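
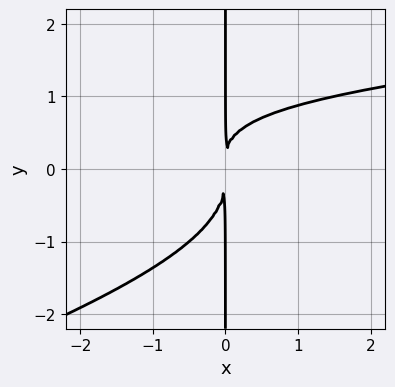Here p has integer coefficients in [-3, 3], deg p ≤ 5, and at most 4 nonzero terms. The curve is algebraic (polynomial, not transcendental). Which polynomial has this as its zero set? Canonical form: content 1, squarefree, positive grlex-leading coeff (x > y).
(a) The degree is 4 — no degree-3 curve has this shape.
(b) Reading off the gridlines: every point of the y-axis in the box is on the curve.
(c) Together with the visible shape, these determine p as stated.

x^2*y^2 - 3*x*y^3 - 2*x^2*y + 3*x^2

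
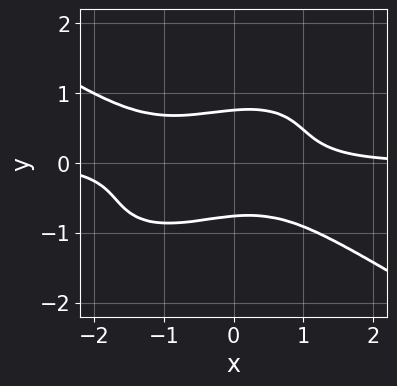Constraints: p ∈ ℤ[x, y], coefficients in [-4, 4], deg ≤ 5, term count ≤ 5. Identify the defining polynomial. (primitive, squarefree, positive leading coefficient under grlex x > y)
x^3*y - x*y^3 + 3*y^4 + x^2*y - 1

deg p = 4. The shape is more complex than any degree-3 curve.
From the axis intercepts and sections: the curve avoids every integer x-axis point in the box.
Solving for integer coefficients yields p as stated.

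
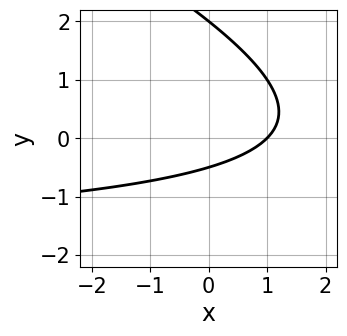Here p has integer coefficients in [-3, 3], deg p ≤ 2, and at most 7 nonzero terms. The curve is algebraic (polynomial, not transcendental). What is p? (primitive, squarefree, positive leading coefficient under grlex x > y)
1. The degree is 2 — the shape is more complex than any degree-1 curve.
2. Observable constraints: it meets the x-axis at x = 1 (among the integer gridlines); it meets the y-axis at y = 2 (among the integer gridlines).
3. Putting this together gives p.

x*y + 2*y^2 + 2*x - 3*y - 2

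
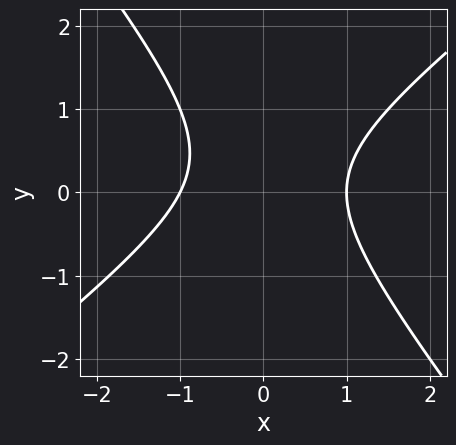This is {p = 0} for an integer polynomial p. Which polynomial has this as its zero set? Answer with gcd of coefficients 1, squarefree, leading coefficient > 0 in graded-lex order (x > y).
2*x^2 - x*y - 2*y^2 + y - 2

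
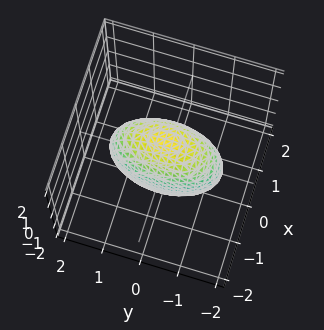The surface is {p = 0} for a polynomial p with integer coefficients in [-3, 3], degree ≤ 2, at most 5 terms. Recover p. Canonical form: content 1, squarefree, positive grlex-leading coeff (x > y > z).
3*x^2 + y^2 + z^2 - 2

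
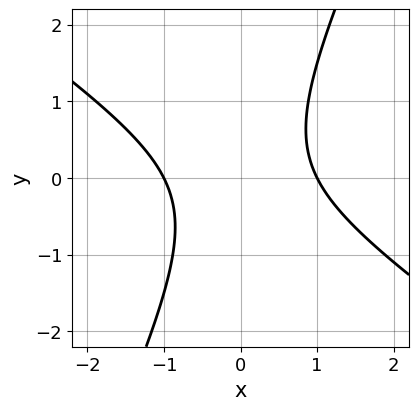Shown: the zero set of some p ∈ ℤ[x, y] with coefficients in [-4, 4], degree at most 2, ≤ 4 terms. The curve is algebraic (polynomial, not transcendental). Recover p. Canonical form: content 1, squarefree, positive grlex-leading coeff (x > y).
3*x^2 + 3*x*y - 2*y^2 - 3

The degree is 2 — a generic line meets the curve in up to 2 points.
Observable constraints: among the integer gridlines, it crosses the x-axis at x ∈ {-1, 1}; it misses every integer gridline on the y-axis.
Solving for integer coefficients yields p as stated.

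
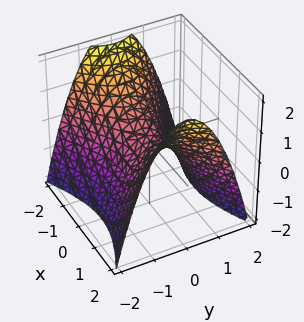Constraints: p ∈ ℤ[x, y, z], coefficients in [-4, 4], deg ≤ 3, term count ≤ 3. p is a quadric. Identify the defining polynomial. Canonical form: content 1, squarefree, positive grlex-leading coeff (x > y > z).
x^2 - 2*y^2 - 2*z

deg p = 2. A saddle surface; a quadric.
Symmetries: mirror symmetry y ↦ −y ⇒ only even powers of y; it's symmetric under x → −x, forcing even powers of x.
From the visible intercepts: it meets the x-axis at x = 0 (among the integer gridlines); it crosses the z-axis at the gridline z = 0; it meets the y-axis at y = 0 (among the integer gridlines).
Fitting integer coefficients to these (and the overall shape) gives p.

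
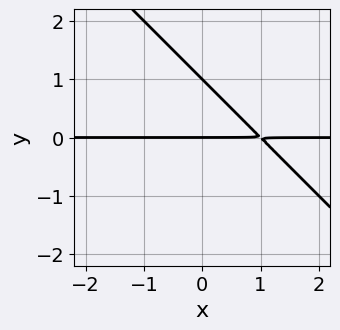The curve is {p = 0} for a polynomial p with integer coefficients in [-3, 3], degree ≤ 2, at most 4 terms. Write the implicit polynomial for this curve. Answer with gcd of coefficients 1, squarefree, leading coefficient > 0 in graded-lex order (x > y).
1. The degree is 2 — no degree-1 curve has this shape.
2. Observable constraints: among the integer gridlines, it crosses the y-axis at y ∈ {0, 1}; every point of the x-axis in the box is on the curve.
3. These observations pin down the coefficients.

x*y + y^2 - y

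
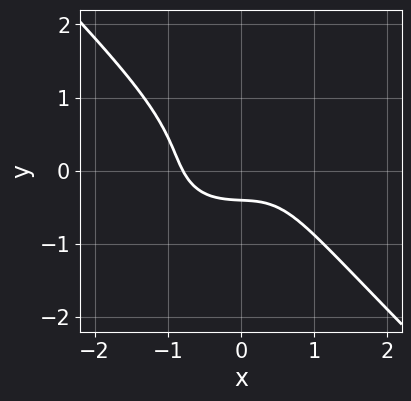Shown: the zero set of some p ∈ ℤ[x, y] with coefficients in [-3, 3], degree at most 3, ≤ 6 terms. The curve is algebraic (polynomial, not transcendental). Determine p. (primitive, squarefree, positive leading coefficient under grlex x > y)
2*x^3 + x*y^2 + 3*y^3 + 2*y + 1

1. The degree is 3 — a generic line meets the curve in up to 3 points.
2. Solving for integer coefficients yields p as stated.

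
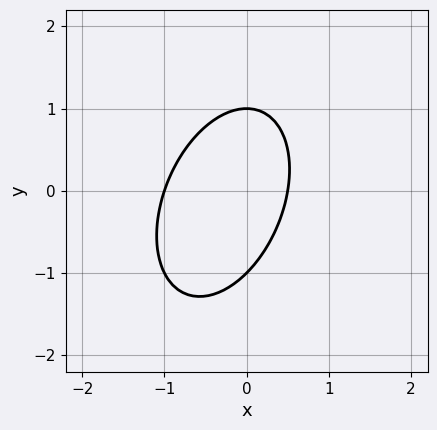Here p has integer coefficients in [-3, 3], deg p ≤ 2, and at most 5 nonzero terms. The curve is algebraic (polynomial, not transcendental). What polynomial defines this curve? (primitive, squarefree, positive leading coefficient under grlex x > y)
2*x^2 - x*y + y^2 + x - 1

(a) deg p = 2. The shape is more complex than any degree-1 curve.
(b) From the axis intercepts and sections: the y-axis gridline crossings are at y ∈ {-1, 1}; it crosses the x-axis at the gridline x = -1.
(c) Fitting integer coefficients to these (and the overall shape) gives p.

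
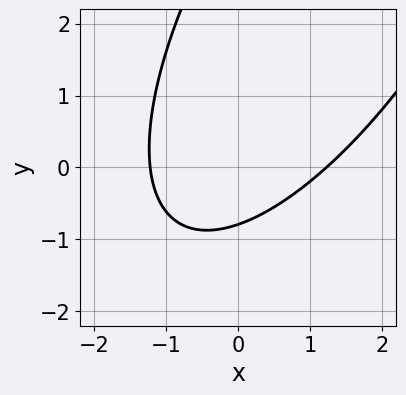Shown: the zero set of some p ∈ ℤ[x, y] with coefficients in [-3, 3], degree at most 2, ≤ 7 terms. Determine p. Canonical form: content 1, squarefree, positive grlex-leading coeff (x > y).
1. Degree: no degree-1 curve has this shape, so deg p = 2.
2. The integer polynomial consistent with all of this is the stated p.

2*x^2 - 2*x*y + y^2 - 3*y - 3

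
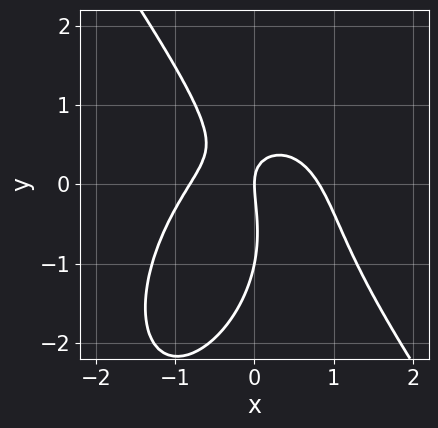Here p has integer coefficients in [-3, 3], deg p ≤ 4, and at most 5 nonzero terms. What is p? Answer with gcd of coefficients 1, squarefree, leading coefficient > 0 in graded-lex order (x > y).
3*x^3 + y^3 + 3*x*y + y^2 - 2*x

First, the degree is 3 — no degree-2 curve has this shape.
Then, from the visible intercepts: among the integer gridlines, it crosses the y-axis at y ∈ {-1, 0}; it meets the x-axis at x = 0 (among the integer gridlines).
Finally, the integer polynomial consistent with all of this is the stated p.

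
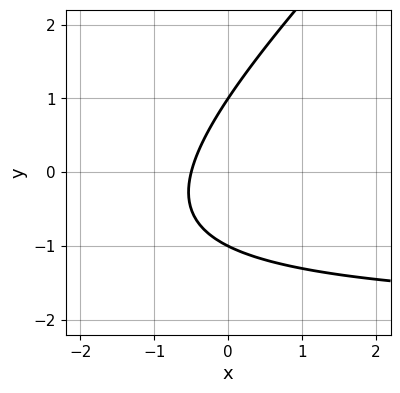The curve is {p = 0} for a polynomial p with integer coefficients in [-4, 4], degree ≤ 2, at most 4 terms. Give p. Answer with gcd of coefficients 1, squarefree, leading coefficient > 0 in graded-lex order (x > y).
x*y - y^2 + 2*x + 1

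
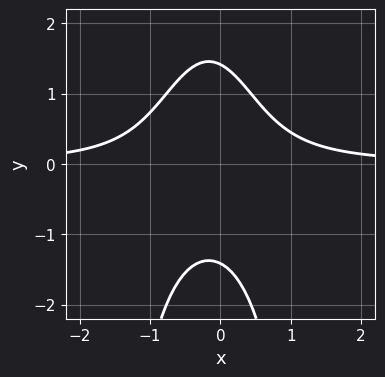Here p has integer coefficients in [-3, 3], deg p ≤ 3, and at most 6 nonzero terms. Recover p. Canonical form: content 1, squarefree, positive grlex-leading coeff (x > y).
First, degree: no degree-2 curve has this shape, so deg p = 3.
Then, against the integer gridlines: the curve avoids every integer x-axis point in the box.
Finally, the integer polynomial consistent with all of this is the stated p.

3*x^2*y + x*y + y^2 - 2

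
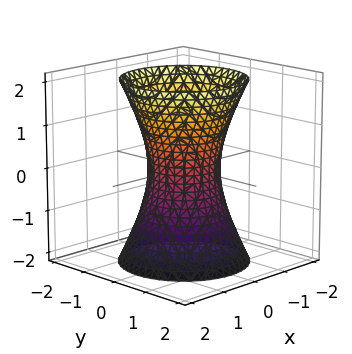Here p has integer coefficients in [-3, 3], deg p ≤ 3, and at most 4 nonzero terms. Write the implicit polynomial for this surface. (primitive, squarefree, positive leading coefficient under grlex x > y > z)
The degree is 2 — no degree-1 surface has this shape.
Symmetry: every cross-section ⟂ z is a circle, so x, y appear only via x² + y².
Reading off the gridlines: the surface avoids every integer z-axis point in the box; a circular section at z = 1 has radius exactly 1.
The integer polynomial consistent with all of this is the stated p.

3*x^2 + 3*y^2 - z^2 - 2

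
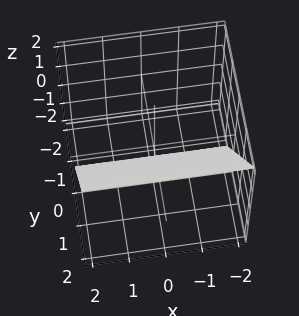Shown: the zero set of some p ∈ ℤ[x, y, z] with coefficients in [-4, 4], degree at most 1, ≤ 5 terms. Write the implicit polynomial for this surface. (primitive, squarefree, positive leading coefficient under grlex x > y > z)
3*y - 2*z - 2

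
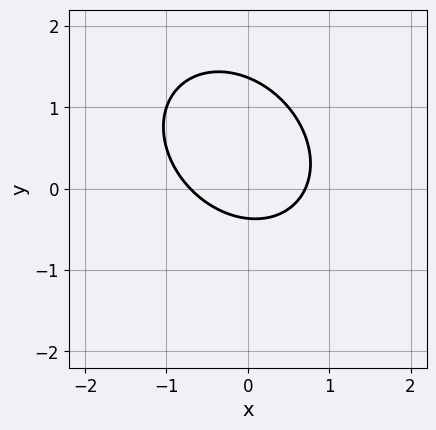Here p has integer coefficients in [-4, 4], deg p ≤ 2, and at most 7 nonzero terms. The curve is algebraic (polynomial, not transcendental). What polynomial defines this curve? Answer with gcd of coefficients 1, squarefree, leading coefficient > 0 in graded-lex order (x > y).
(a) Degree: a generic line meets the curve in up to 2 points, so deg p = 2.
(b) Matching integer coefficients to the picture gives p.

2*x^2 + x*y + 2*y^2 - 2*y - 1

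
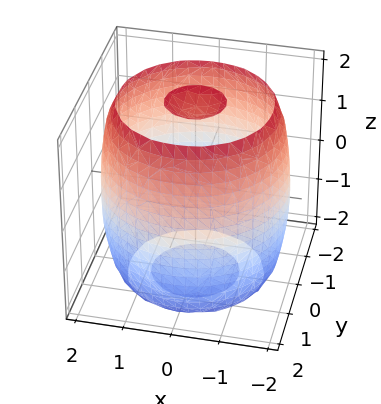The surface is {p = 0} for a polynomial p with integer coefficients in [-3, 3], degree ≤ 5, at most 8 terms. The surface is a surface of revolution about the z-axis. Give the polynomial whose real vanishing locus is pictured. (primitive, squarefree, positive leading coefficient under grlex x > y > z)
x^4 + 2*x^2*y^2 + y^4 - 3*x^2 - 3*y^2 + z^2 - 3

1. There are 3 components. They look like related sheets of one shape, so recover p as a whole.
2. deg p = 4. A generic line meets the surface in up to 4 points.
3. Symmetry: every cross-section ⟂ z is a circle, so x, y appear only via x² + y².
4. Observable constraints: a circular section at z = 2 has radius between 0 and 1.
5. Solving for integer coefficients yields p as stated.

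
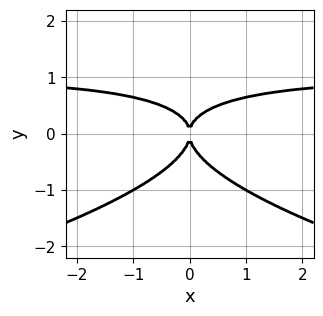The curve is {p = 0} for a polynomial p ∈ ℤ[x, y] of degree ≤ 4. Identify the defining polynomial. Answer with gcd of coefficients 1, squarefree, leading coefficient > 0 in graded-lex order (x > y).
2*y^4 + x^2*y - x^2

(a) The degree is 4 — no degree-3 curve has this shape.
(b) Symmetries: mirror symmetry x ↦ −x ⇒ only even powers of x.
(c) Reading off the gridlines: one y-axis crossing is at y = 0; one x-axis crossing is at x = 0.
(d) Together with the visible shape, these determine p as stated.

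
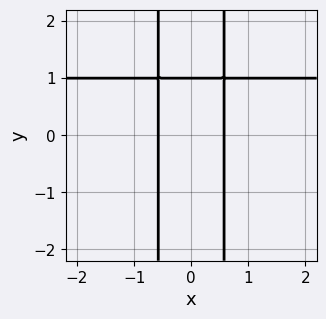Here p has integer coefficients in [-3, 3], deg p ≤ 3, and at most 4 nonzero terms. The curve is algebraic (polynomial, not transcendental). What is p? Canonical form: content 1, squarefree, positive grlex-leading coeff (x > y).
First, the degree is 3 — a generic line meets the curve in up to 3 points.
Next, symmetries: mirror symmetry x ↦ −x ⇒ only even powers of x.
Next, observable constraints: it meets the y-axis at y = 1 (among the integer gridlines).
Finally, together with the visible shape, these determine p as stated.

3*x^2*y - 3*x^2 - y + 1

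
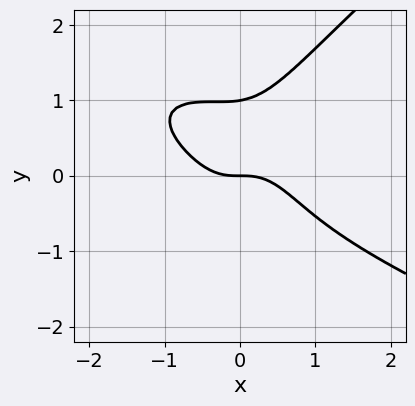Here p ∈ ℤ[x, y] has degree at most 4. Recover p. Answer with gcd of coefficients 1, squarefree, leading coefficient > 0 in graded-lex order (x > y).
deg p = 4.
Against the integer gridlines: one x-axis crossing is at x = 0; the y-axis gridline crossings are at y ∈ {0, 1}.
Solving for integer coefficients yields p as stated.

x*y^3 - 2*y^4 + 3*x^3 + 3*x^2*y + 2*y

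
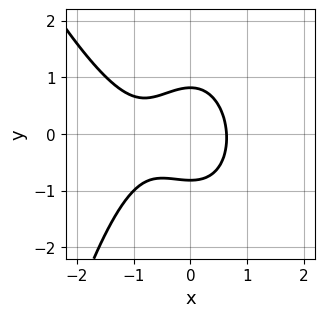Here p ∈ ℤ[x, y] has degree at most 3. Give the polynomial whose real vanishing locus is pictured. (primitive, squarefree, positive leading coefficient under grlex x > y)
(a) Degree: no degree-2 curve has this shape, so deg p = 3.
(b) Putting this together gives p.

3*x^3 + x^2*y + 3*x^2 + 3*y^2 - 2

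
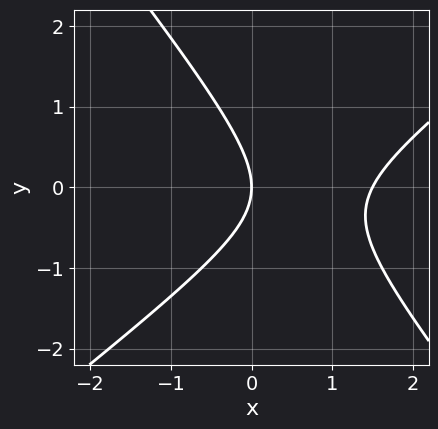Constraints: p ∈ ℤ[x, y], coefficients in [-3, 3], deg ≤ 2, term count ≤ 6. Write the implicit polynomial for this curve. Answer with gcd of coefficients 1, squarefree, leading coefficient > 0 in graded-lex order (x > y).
2*x^2 - x*y - 2*y^2 - 3*x

(a) deg p = 2. No degree-1 curve has this shape.
(b) Observable constraints: it meets the y-axis at y = 0 (among the integer gridlines); it meets the x-axis at x = 0 (among the integer gridlines).
(c) Putting this together gives p.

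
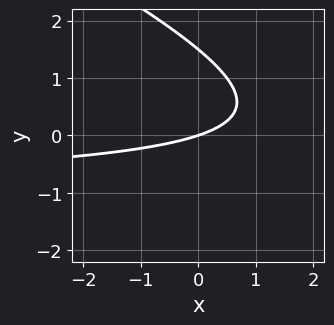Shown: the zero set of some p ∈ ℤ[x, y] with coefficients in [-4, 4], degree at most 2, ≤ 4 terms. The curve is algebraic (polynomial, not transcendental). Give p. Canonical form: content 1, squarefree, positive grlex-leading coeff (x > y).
x*y + 2*y^2 + x - 3*y

(a) Degree: no degree-1 curve has this shape, so deg p = 2.
(b) From the axis intercepts and sections: one y-axis crossing is at y = 0; it crosses the x-axis at the gridline x = 0.
(c) These observations pin down the coefficients.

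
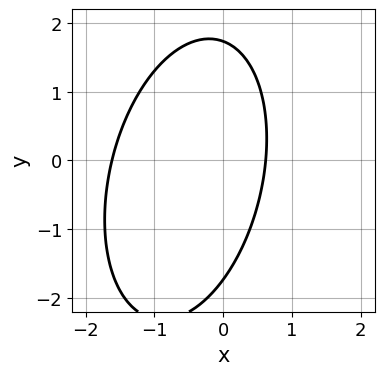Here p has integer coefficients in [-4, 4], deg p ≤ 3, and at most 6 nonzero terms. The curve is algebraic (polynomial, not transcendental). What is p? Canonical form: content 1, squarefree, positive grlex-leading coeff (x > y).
3*x^2 - x*y + y^2 + 3*x - 3

First, degree: the shape is more complex than any degree-1 curve, so deg p = 2.
Finally, solving for integer coefficients yields p as stated.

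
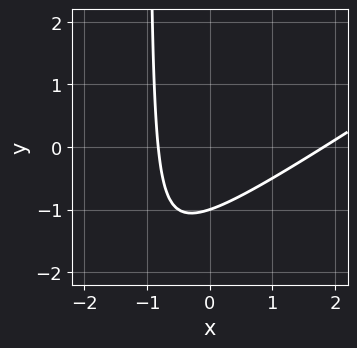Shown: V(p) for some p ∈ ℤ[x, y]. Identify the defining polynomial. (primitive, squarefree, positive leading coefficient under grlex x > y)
1. deg p = 2.
2. Reading off the gridlines: it meets the y-axis at y = -1 (among the integer gridlines).
3. Assembling these constraints gives the stated polynomial.

2*x^2 - 3*x*y - 2*x - 3*y - 3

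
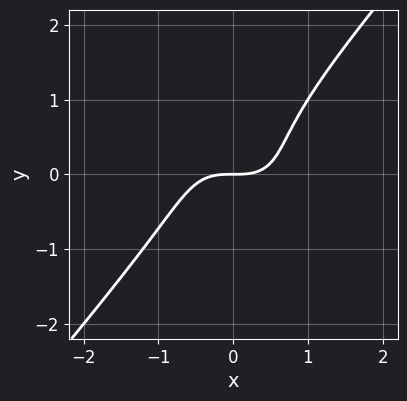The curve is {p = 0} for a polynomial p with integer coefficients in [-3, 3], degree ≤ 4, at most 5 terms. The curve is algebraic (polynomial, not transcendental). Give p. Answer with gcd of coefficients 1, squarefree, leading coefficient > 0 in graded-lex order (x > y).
The degree is 3 — no degree-2 curve has this shape.
Checking where it meets the axes: it meets the y-axis at y = 0 (among the integer gridlines); it meets the x-axis at x = 0 (among the integer gridlines).
These observations pin down the coefficients.

2*x^3 + x^2*y - 2*y^3 + y^2 - 2*y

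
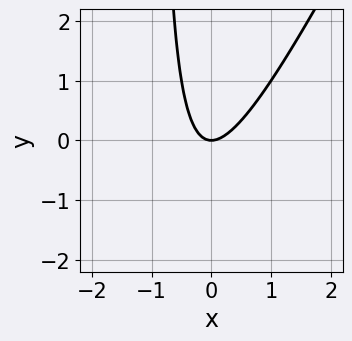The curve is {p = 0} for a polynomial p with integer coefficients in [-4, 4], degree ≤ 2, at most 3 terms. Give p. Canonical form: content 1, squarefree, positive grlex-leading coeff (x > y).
Degree: the shape is more complex than any degree-1 curve, so deg p = 2.
From the visible intercepts: it crosses the x-axis at the gridline x = 0; it crosses the y-axis at the gridline y = 0.
Putting this together gives p.

2*x^2 - x*y - y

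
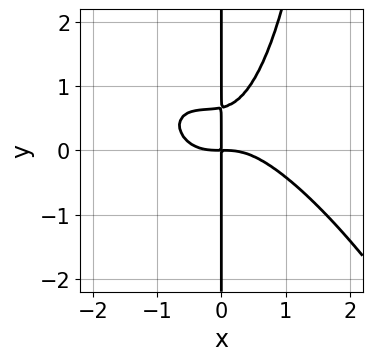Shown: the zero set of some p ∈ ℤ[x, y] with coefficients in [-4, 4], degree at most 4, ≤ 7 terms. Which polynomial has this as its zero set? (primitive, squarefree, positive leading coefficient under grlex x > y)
1. The degree is 4 — no degree-3 curve has this shape.
2. Reading off the gridlines: every point of the y-axis in the box is on the curve.
3. Solving for integer coefficients yields p as stated.

2*x^4 + 2*x^3*y + x^2*y^2 - 3*x*y^2 + 2*x*y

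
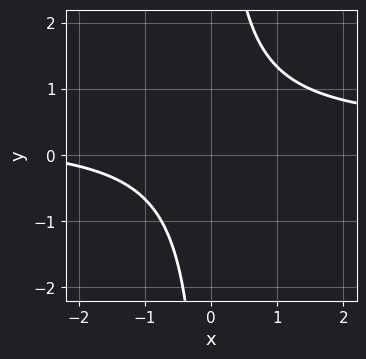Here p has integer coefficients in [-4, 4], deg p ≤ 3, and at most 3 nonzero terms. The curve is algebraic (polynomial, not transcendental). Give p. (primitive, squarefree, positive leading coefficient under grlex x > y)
3*x*y - x - 3

(a) The degree is 2 — the shape is more complex than any degree-1 curve.
(b) From the axis intercepts and sections: no y-intercept at any integer in the box; it misses every integer gridline on the x-axis.
(c) The integer polynomial consistent with all of this is the stated p.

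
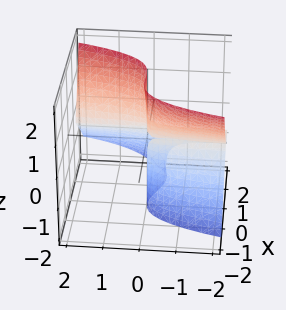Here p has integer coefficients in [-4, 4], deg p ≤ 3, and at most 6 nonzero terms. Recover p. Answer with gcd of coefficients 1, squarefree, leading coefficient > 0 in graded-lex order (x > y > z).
3*x^3 + 2*x^2*z - 2*y*z^2 - 2*x^2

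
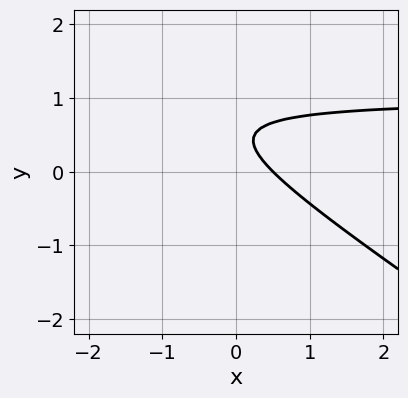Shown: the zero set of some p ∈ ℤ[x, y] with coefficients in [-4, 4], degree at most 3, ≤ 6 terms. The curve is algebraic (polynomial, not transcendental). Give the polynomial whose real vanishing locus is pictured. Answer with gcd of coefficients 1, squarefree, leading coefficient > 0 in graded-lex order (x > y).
2*x*y + 3*y^2 - 2*x - 3*y + 1

1. Degree: a generic line meets the curve in up to 2 points, so deg p = 2.
2. Against the integer gridlines: no y-intercept at any integer in the box.
3. Putting this together gives p.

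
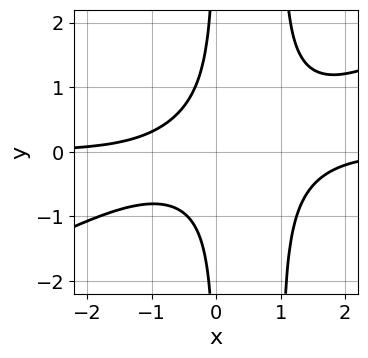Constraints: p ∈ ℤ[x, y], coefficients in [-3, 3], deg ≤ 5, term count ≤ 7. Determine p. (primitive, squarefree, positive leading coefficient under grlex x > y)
x^3*y - 2*x^2*y^2 - x^2*y + 2*x*y^2 + 1

(a) Degree: the shape is more complex than any degree-3 curve, so deg p = 4.
(b) Reading off the gridlines: no x-intercept at any integer in the box; it misses every integer gridline on the y-axis.
(c) Solving for integer coefficients yields p as stated.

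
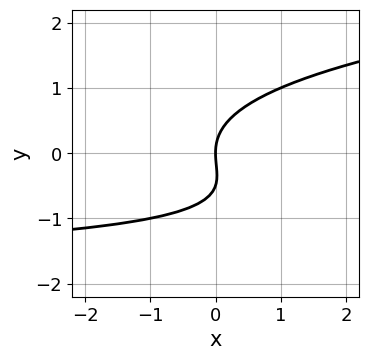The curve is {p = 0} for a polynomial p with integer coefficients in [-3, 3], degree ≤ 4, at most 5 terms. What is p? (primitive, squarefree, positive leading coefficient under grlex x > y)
(a) deg p = 3.
(b) From the axis intercepts and sections: it meets the x-axis at x = 0 (among the integer gridlines); it meets the y-axis at y = 0 (among the integer gridlines).
(c) Solving for integer coefficients yields p as stated.

2*y^3 - x*y + y^2 - 2*x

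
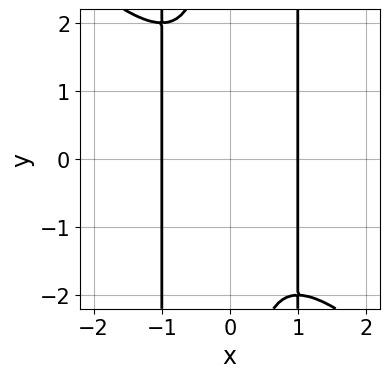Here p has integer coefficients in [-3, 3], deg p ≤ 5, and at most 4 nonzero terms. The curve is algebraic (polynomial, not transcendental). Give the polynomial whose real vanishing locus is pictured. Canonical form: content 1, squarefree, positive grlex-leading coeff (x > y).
x^4 + x^3*y - x*y - 1

1. The degree is 4 — the shape is more complex than any degree-3 curve.
2. From the axis intercepts and sections: among the integer gridlines, it crosses the x-axis at x ∈ {-1, 1}; the curve avoids every integer y-axis point in the box.
3. Fitting integer coefficients to these (and the overall shape) gives p.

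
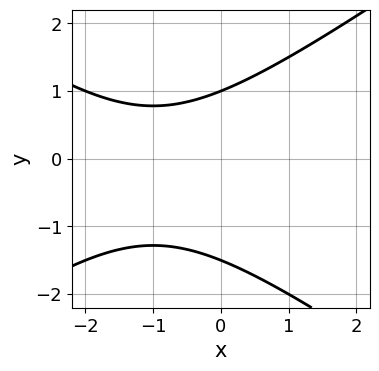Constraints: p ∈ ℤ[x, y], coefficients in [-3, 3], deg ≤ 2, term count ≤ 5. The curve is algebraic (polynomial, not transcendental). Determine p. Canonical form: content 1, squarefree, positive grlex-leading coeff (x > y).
x^2 - 2*y^2 + 2*x - y + 3

1. Degree: no degree-1 curve has this shape, so deg p = 2.
2. Reading off the gridlines: the curve avoids every integer x-axis point in the box; one y-axis crossing is at y = 1.
3. Matching integer coefficients to the picture gives p.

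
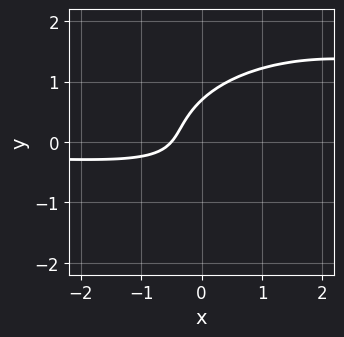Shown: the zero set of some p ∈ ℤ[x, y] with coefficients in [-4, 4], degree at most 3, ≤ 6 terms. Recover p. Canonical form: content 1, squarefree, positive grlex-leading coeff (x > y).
x^2*y + 3*y^3 - 3*x*y - 2*x - 1

The degree is 3 — a generic line meets the curve in up to 3 points.
Matching integer coefficients to the picture gives p.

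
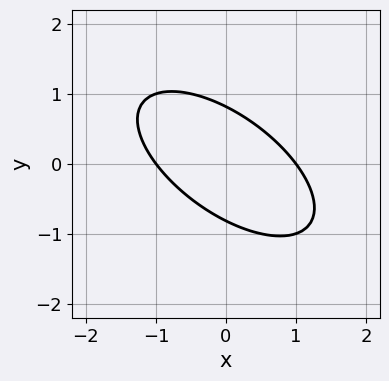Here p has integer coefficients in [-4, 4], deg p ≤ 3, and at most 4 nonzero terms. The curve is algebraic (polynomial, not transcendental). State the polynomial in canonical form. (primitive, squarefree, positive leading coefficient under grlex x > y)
First, degree: a generic line meets the curve in up to 2 points, so deg p = 2.
Then, from the axis intercepts and sections: among the integer gridlines, it crosses the x-axis at x ∈ {-1, 1}.
Finally, putting this together gives p.

2*x^2 + 3*x*y + 3*y^2 - 2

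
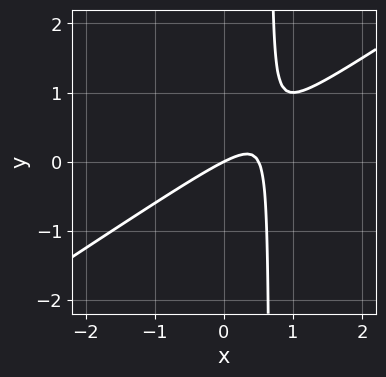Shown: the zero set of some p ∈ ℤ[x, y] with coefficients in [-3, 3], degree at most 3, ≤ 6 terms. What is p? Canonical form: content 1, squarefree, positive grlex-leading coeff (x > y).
1. deg p = 2.
2. Against the integer gridlines: it meets the y-axis at y = 0 (among the integer gridlines); one x-axis crossing is at x = 0.
3. Fitting integer coefficients to these (and the overall shape) gives p.

2*x^2 - 3*x*y - x + 2*y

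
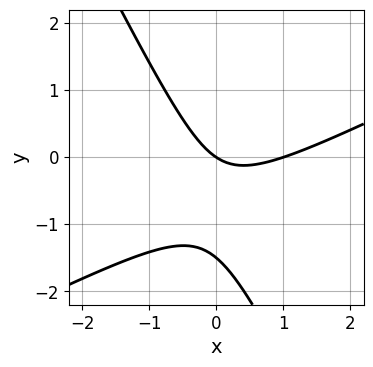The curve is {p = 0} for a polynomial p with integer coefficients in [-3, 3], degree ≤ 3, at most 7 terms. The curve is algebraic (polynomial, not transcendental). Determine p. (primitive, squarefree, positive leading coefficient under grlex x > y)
2*x^2 - 3*x*y - 2*y^2 - 2*x - 3*y

(a) Degree: no degree-1 curve has this shape, so deg p = 2.
(b) Against the integer gridlines: one y-axis crossing is at y = 0; among the integer gridlines, it crosses the x-axis at x ∈ {0, 1}.
(c) Putting this together gives p.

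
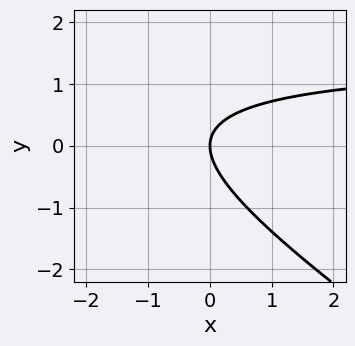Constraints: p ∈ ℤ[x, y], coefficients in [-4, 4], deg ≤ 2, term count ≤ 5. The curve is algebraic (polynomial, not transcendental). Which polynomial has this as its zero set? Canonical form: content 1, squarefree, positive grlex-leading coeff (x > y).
2*x*y + 3*y^2 - 3*x

1. deg p = 2.
2. From the visible intercepts: one x-axis crossing is at x = 0; it meets the y-axis at y = 0 (among the integer gridlines).
3. Assembling these constraints gives the stated polynomial.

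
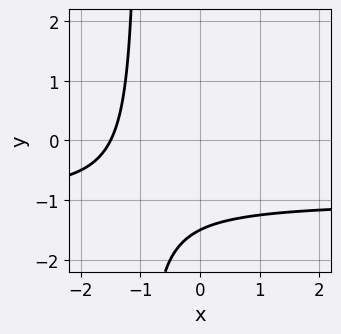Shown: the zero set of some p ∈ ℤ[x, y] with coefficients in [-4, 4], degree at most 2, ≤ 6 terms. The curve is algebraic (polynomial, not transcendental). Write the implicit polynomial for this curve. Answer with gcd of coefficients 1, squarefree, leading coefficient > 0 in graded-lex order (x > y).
First, the degree is 2 — the shape is more complex than any degree-1 curve.
Finally, the integer polynomial consistent with all of this is the stated p.

2*x*y + 2*x + 2*y + 3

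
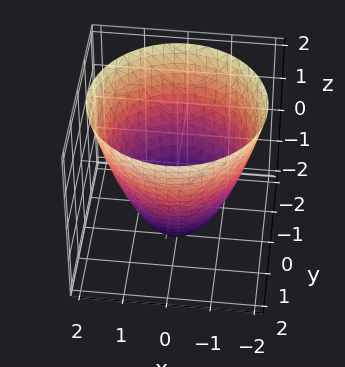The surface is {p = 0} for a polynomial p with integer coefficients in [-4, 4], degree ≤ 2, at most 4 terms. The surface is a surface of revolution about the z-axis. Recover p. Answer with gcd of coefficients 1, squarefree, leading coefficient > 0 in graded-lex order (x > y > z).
x^2 + y^2 - z - 2

1. Degree: a generic line meets the surface in up to 2 points, so deg p = 2.
2. Symmetries: the surface is invariant under rotation about z: p = q(x² + y², z).
3. From the visible intercepts: it meets the z-axis at z = -2 (among the integer gridlines); a circular section at z = 0 has radius between 1 and 2.
4. The integer polynomial consistent with all of this is the stated p.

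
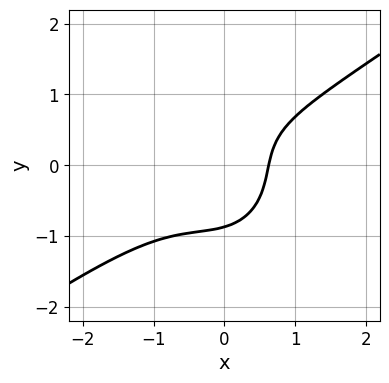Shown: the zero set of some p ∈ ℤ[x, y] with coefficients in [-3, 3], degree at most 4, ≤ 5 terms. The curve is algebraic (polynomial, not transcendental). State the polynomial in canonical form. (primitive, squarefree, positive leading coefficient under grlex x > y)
1. The degree is 3 — no degree-2 curve has this shape.
2. Putting this together gives p.

3*x^3 - 3*x^2*y - 3*y^3 + 2*x - 2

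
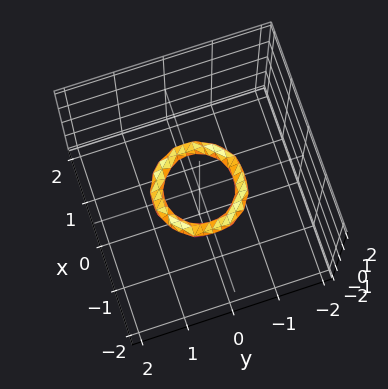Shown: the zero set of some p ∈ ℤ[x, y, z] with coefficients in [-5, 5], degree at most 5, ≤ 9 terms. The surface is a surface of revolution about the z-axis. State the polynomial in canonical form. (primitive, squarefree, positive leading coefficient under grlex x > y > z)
2*x^4 + 4*x^2*y^2 + 2*y^4 - 3*x^2 - 3*y^2 + 3*z^2 + 1

Degree: a generic line meets the surface in up to 4 points, so deg p = 4.
By symmetry, every cross-section ⟂ z is a circle, so x, y appear only via x² + y².
Observable constraints: the y-axis gridline crossings are at y ∈ {-1, 1}; a circular section at z = 0 has radius between 0 and 1; among the integer gridlines, it crosses the x-axis at x ∈ {-1, 1}; no z-intercept at any integer in the box.
These observations pin down the coefficients.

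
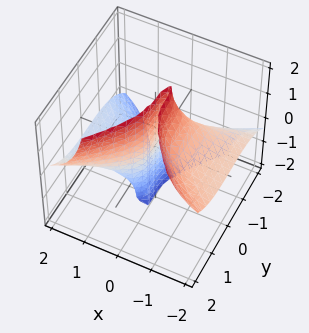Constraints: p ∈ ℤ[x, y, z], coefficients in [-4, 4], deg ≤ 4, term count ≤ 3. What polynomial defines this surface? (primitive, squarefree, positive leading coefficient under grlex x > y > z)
3*x^2*z - y^3 + 2*x

The degree is 3 — the shape is more complex than any degree-2 surface.
Reading off the gridlines: the visible z-axis segment lies entirely on the surface; it meets the x-axis at x = 0 (among the integer gridlines); it crosses the y-axis at the gridline y = 0.
Solving for integer coefficients yields p as stated.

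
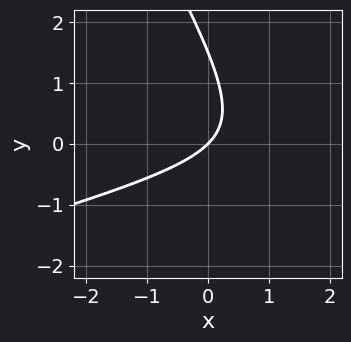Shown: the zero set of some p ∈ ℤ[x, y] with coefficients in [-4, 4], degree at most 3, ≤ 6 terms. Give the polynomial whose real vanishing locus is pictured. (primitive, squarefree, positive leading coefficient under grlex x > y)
deg p = 2. The shape is more complex than any degree-1 curve.
From the visible intercepts: one y-axis crossing is at y = 0; one x-axis crossing is at x = 0.
Matching integer coefficients to the picture gives p.

x^2 - 3*x*y - 2*y^2 - 3*x + 3*y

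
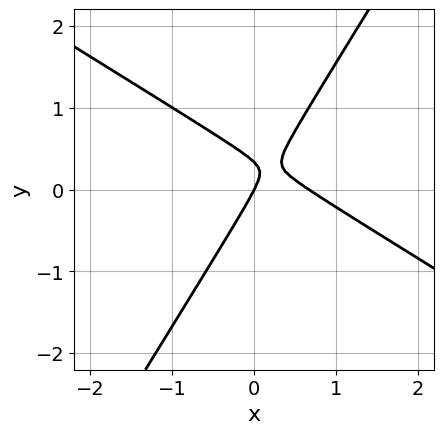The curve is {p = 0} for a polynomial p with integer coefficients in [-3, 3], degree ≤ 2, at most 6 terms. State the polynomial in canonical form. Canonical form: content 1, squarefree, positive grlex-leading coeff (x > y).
1. deg p = 2. No degree-1 curve has this shape.
2. From the visible intercepts: it meets the y-axis at y = 0 (among the integer gridlines); it meets the x-axis at x = 0 (among the integer gridlines).
3. Together with the visible shape, these determine p as stated.

3*x^2 + 3*x*y - 3*y^2 - 2*x + y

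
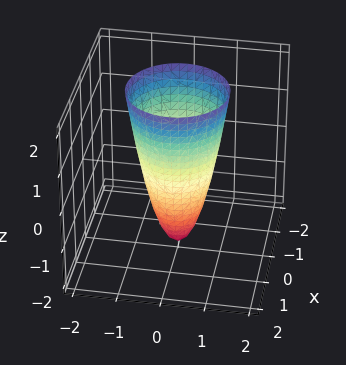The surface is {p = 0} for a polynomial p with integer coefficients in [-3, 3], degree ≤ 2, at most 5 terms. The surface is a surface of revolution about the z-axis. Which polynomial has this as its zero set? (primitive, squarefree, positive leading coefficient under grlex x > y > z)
3*x^2 + 3*y^2 - z - 2

First, degree: a generic line meets the surface in up to 2 points, so deg p = 2.
Next, symmetry: the z-axis is an axis of rotation, so x and y enter only as x² + y².
Then, observable constraints: one z-axis crossing is at z = -2; a circular section at z = 0 has radius between 0 and 1.
Finally, assembling these constraints gives the stated polynomial.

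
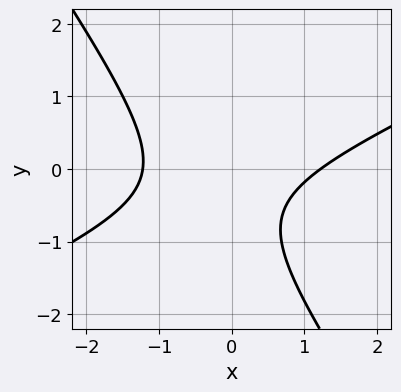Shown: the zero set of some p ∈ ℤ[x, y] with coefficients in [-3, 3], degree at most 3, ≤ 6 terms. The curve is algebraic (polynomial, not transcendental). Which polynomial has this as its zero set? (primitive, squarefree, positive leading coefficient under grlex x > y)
First, deg p = 2. The shape is more complex than any degree-1 curve.
Then, reading off the gridlines: it misses every integer gridline on the y-axis.
Finally, together with the visible shape, these determine p as stated.

2*x^2 - 3*x*y - 3*y^2 - 3*y - 3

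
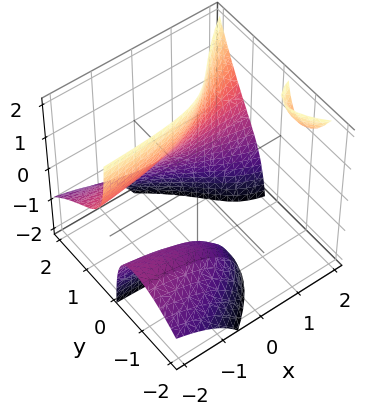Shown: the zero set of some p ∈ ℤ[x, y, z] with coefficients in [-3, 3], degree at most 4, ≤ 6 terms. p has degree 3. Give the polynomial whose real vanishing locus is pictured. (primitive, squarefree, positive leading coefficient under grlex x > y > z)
I count 3 distinct pieces.
The degree is 3 — a generic line meets the surface in up to 3 points.
Observable constraints: the surface avoids every integer x-axis point in the box; one y-axis crossing is at y = 1.
Putting this together gives p.

3*x*y*z - 2*y^3 - 3*y*z + 2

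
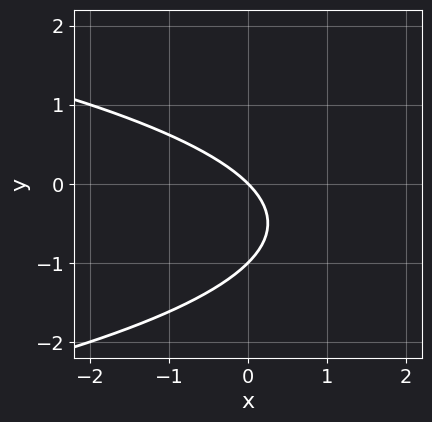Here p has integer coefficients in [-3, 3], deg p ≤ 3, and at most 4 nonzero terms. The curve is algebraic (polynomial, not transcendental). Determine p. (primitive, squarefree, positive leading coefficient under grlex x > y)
(a) Degree: a generic line meets the curve in up to 2 points, so deg p = 2.
(b) Checking where it meets the axes: among the integer gridlines, it crosses the y-axis at y ∈ {-1, 0}; it meets the x-axis at x = 0 (among the integer gridlines).
(c) These observations pin down the coefficients.

y^2 + x + y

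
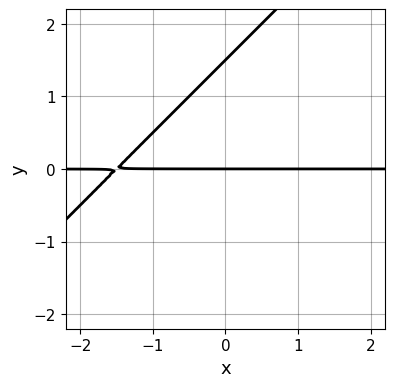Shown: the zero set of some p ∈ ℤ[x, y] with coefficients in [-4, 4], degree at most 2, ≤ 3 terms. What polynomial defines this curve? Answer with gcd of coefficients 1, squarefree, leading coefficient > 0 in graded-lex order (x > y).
(a) Degree: the shape is more complex than any degree-1 curve, so deg p = 2.
(b) From the visible intercepts: the visible x-axis segment lies entirely on the curve; one y-axis crossing is at y = 0.
(c) Solving for integer coefficients yields p as stated.

2*x*y - 2*y^2 + 3*y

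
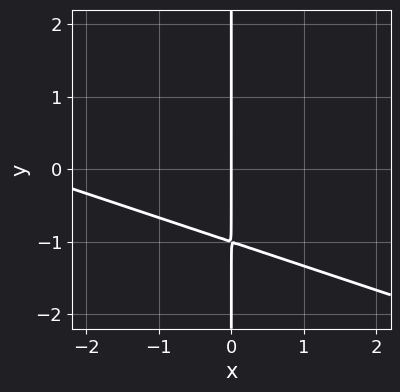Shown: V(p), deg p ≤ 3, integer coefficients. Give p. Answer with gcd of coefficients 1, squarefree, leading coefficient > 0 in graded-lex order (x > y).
x^2 + 3*x*y + 3*x

First, degree: no degree-1 curve has this shape, so deg p = 2.
Next, reading off the gridlines: it meets the x-axis at x = 0 (among the integer gridlines); every point of the y-axis in the box is on the curve.
Finally, solving for integer coefficients yields p as stated.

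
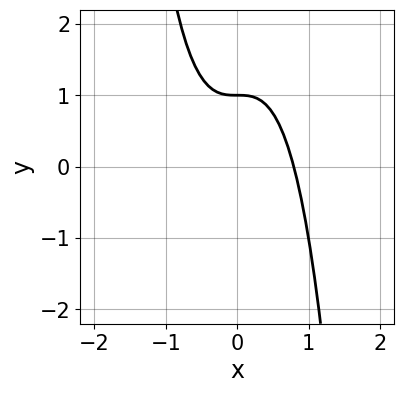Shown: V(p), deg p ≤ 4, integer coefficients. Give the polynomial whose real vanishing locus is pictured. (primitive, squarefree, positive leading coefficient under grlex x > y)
First, the degree is 3 — a generic line meets the curve in up to 3 points.
Next, from the axis intercepts and sections: one y-axis crossing is at y = 1.
Finally, matching integer coefficients to the picture gives p.

2*x^3 + y - 1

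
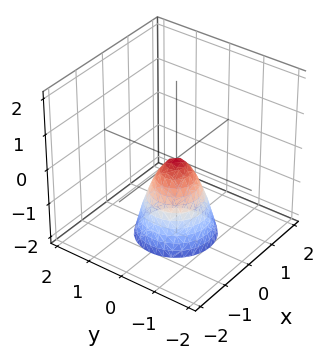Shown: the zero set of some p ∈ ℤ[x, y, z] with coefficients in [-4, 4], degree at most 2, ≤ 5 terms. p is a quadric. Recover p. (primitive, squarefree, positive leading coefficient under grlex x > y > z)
2*x^2 + 2*y^2 + z

First, deg p = 2. A paraboloid; a quadric.
Then, symmetries: rotational symmetry about the z-axis ⇒ p depends on x, y only through x² + y².
Next, from the visible intercepts: it meets the y-axis at y = 0 (among the integer gridlines); a circular section at z = -1 has radius between 0 and 1; one z-axis crossing is at z = 0; it meets the x-axis at x = 0 (among the integer gridlines).
Finally, these observations pin down the coefficients.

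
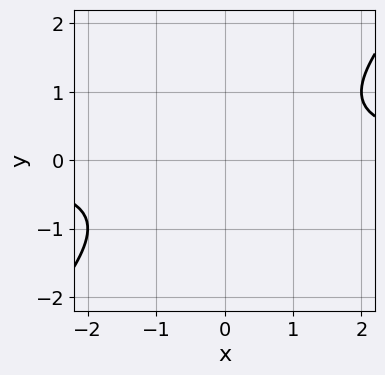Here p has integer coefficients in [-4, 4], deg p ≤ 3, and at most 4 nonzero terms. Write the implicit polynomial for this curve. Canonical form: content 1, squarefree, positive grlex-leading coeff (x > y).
x*y - y^2 - 1

1. Degree: no degree-1 curve has this shape, so deg p = 2.
2. Reading off the gridlines: no y-intercept at any integer in the box; no x-intercept at any integer in the box.
3. Fitting integer coefficients to these (and the overall shape) gives p.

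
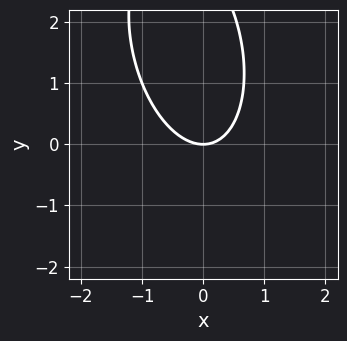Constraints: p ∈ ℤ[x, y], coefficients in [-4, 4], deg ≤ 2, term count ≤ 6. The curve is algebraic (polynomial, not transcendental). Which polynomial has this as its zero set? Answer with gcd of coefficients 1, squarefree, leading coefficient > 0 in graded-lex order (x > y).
(a) Degree: no degree-1 curve has this shape, so deg p = 2.
(b) Checking where it meets the axes: it crosses the x-axis at the gridline x = 0; one y-axis crossing is at y = 0.
(c) Assembling these constraints gives the stated polynomial.

3*x^2 + x*y + y^2 - 3*y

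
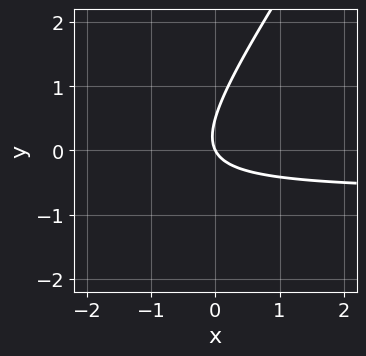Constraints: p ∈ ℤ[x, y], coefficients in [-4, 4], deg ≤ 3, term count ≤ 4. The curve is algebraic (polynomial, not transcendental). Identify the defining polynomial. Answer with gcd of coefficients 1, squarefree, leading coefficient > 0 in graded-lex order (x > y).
1. Degree: the shape is more complex than any degree-1 curve, so deg p = 2.
2. Reading off the gridlines: it crosses the x-axis at the gridline x = 0; one y-axis crossing is at y = 0.
3. The integer polynomial consistent with all of this is the stated p.

3*x*y - 2*y^2 + 2*x + y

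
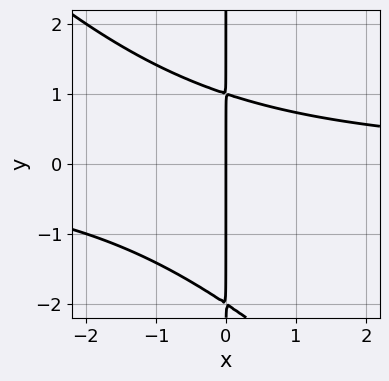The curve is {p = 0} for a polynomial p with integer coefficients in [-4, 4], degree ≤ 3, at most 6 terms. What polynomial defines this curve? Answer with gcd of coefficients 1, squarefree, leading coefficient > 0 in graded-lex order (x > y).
x^2*y + x*y^2 + x*y - 2*x

1. deg p = 3. The shape is more complex than any degree-2 curve.
2. From the axis intercepts and sections: it crosses the x-axis at the gridline x = 0; every point of the y-axis in the box is on the curve.
3. Matching integer coefficients to the picture gives p.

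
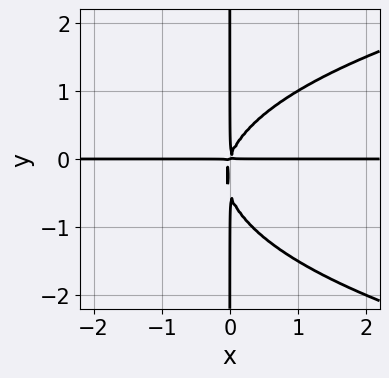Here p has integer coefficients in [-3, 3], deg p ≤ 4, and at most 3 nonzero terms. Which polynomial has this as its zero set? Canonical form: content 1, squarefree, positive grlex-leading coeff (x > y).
2*x*y^3 - 3*x^2*y + x*y^2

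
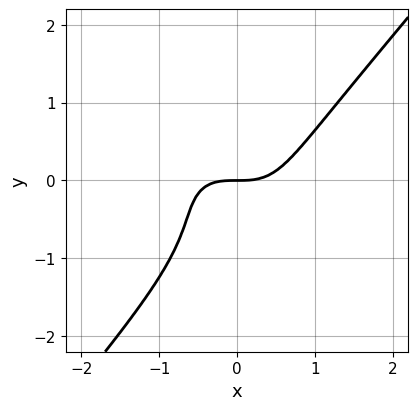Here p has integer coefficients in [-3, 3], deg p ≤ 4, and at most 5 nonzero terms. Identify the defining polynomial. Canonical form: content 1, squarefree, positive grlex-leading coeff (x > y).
2*x^3 + x^2*y - 2*y^3 - 2*y^2 - 2*y

(a) Degree: the shape is more complex than any degree-2 curve, so deg p = 3.
(b) From the axis intercepts and sections: it meets the y-axis at y = 0 (among the integer gridlines); it meets the x-axis at x = 0 (among the integer gridlines).
(c) Solving for integer coefficients yields p as stated.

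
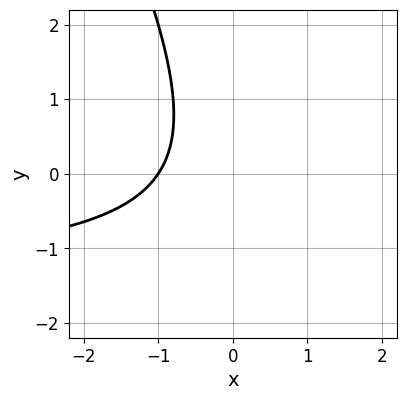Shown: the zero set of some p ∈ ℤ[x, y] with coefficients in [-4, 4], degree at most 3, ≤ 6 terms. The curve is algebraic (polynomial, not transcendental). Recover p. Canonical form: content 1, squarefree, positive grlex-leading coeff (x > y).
2*x*y + y^2 + 3*x + 3

The degree is 2 — the shape is more complex than any degree-1 curve.
Checking where it meets the axes: one x-axis crossing is at x = -1; the curve avoids every integer y-axis point in the box.
Putting this together gives p.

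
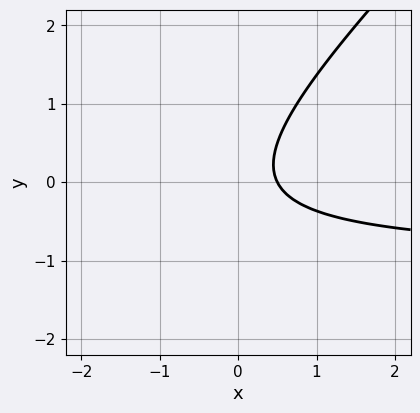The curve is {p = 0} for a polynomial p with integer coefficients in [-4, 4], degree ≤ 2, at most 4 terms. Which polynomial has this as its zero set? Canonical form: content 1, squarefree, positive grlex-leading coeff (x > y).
2*x*y - 2*y^2 + 2*x - 1

1. Degree: no degree-1 curve has this shape, so deg p = 2.
2. Reading off the gridlines: no y-intercept at any integer in the box.
3. These observations pin down the coefficients.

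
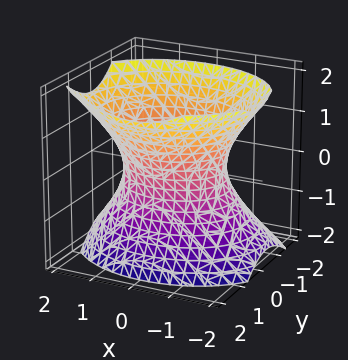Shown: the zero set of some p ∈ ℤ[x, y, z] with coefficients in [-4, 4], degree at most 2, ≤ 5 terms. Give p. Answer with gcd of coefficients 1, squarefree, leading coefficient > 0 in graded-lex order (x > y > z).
2*x^2 + 3*y^2 - y*z - 2*z^2 - 3

(a) deg p = 2.
(b) Against the integer gridlines: the y-axis gridline crossings are at y ∈ {-1, 1}; no z-intercept at any integer in the box.
(c) These observations pin down the coefficients.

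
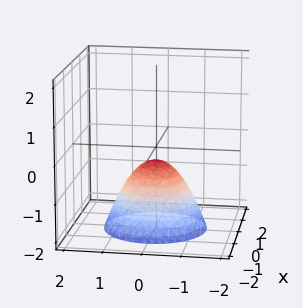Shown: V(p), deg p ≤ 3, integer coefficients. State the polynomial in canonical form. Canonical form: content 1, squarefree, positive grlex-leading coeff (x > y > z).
1. deg p = 2.
2. Symmetries: rotational symmetry about the z-axis ⇒ p depends on x, y only through x² + y².
3. From the axis intercepts and sections: it misses every integer gridline on the y-axis; a circular section at z = -2 has radius between 1 and 2.
4. Fitting integer coefficients to these (and the overall shape) gives p.

3*x^2 + 3*y^2 + 3*z + 1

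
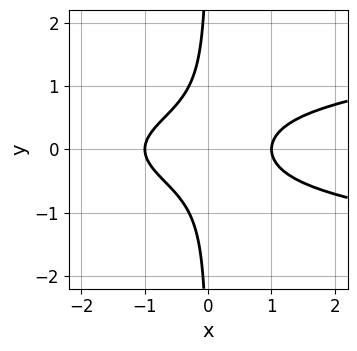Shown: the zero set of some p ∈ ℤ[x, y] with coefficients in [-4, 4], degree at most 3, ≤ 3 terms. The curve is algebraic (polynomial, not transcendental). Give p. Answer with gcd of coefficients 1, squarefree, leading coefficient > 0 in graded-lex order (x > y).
First, deg p = 3.
Then, symmetries: the y ↦ −y reflection is a symmetry, so y appears only in even powers.
Next, observable constraints: no y-intercept at any integer in the box; the x-axis gridline crossings are at x ∈ {-1, 1}.
Finally, these observations pin down the coefficients.

3*x*y^2 - x^2 + 1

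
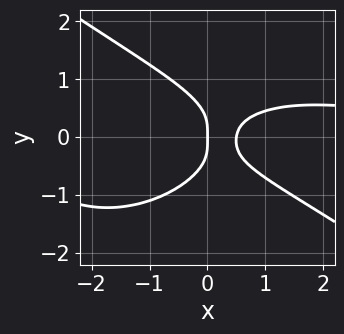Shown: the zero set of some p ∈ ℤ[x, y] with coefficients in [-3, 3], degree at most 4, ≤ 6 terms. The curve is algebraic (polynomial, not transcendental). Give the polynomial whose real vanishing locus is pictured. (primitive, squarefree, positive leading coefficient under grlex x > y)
deg p = 4. The shape is more complex than any degree-3 curve.
From the visible intercepts: it meets the y-axis at y = 0 (among the integer gridlines); one x-axis crossing is at x = 0.
Matching integer coefficients to the picture gives p.

x^3*y + 3*y^4 + 2*x*y^2 - 2*x^2 + x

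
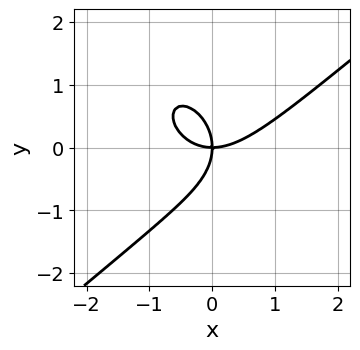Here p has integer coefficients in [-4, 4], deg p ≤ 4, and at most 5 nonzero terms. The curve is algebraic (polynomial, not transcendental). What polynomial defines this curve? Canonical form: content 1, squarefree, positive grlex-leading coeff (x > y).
2*x^3 - x^2*y - 2*y^3 - 3*x*y

First, degree: the shape is more complex than any degree-2 curve, so deg p = 3.
Then, observable constraints: it meets the y-axis at y = 0 (among the integer gridlines); one x-axis crossing is at x = 0.
Finally, putting this together gives p.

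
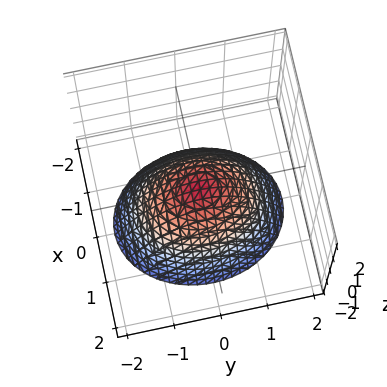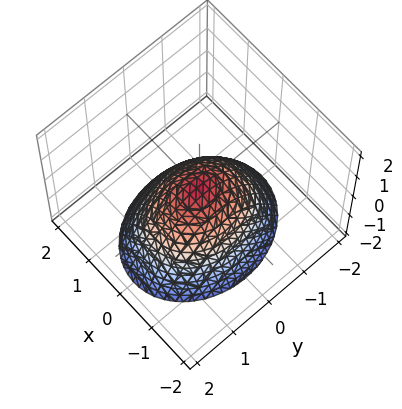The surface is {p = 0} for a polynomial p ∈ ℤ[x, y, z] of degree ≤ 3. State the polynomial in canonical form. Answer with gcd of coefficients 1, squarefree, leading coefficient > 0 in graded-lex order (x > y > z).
(a) deg p = 2.
(b) Symmetries: mirror symmetry x ↦ −x ⇒ only even powers of x; it's symmetric under y → −y, forcing even powers of y.
(c) Reading off the gridlines: it meets the x-axis at x = 0 (among the integer gridlines); it meets the y-axis at y = 0 (among the integer gridlines).
(d) Assembling these constraints gives the stated polynomial.

3*x^2 + 2*y^2 + 3*z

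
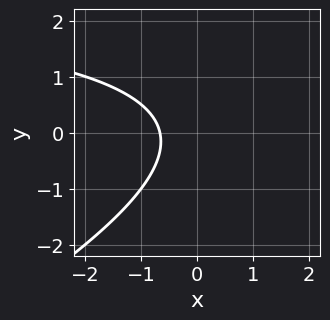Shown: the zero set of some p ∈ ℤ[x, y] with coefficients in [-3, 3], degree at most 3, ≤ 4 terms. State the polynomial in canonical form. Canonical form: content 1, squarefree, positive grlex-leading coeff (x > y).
x*y - 2*y^2 - 3*x - 2

1. deg p = 2. No degree-1 curve has this shape.
2. Observable constraints: no y-intercept at any integer in the box.
3. Together with the visible shape, these determine p as stated.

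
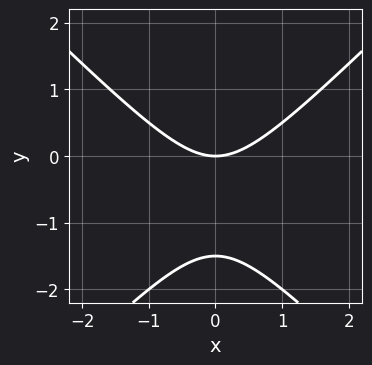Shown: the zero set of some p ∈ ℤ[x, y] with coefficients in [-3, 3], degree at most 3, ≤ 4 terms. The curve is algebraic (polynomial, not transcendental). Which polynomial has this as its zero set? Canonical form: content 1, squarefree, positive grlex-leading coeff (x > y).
2*x^2 - 2*y^2 - 3*y

1. deg p = 2. The shape is more complex than any degree-1 curve.
2. Symmetries: the x ↦ −x reflection is a symmetry, so x appears only in even powers.
3. From the axis intercepts and sections: it meets the x-axis at x = 0 (among the integer gridlines); one y-axis crossing is at y = 0.
4. These observations pin down the coefficients.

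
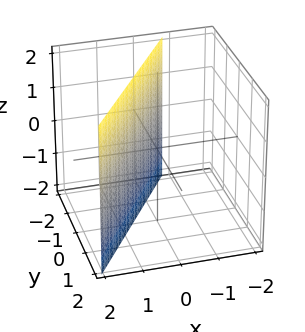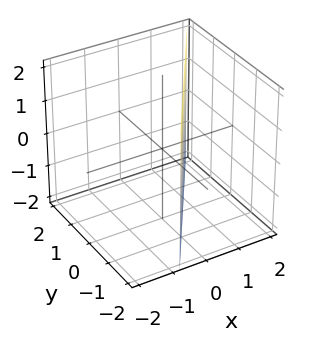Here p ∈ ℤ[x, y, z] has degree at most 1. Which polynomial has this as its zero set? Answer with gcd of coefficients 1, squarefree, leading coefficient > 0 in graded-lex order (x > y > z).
3*x - 2*y - 2

(a) deg p = 1. Every cross-section is a straight line — this is a plane.
(b) Against the integer gridlines: it meets the y-axis at y = -1 (among the integer gridlines); it misses every integer gridline on the z-axis.
(c) Solving for integer coefficients yields p as stated.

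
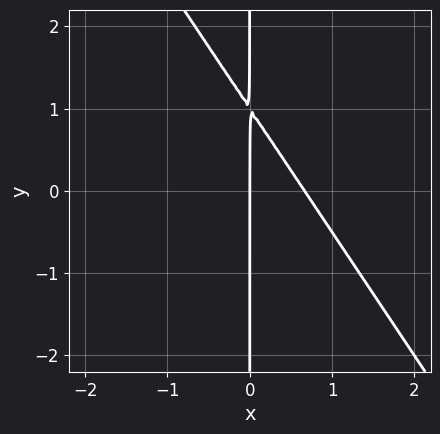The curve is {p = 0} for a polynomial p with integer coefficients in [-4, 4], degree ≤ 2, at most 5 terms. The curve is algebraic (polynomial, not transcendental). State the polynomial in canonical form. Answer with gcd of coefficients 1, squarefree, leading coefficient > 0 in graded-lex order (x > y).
(a) The degree is 2 — a generic line meets the curve in up to 2 points.
(b) Checking where it meets the axes: it meets the x-axis at x = 0 (among the integer gridlines); the visible y-axis segment lies entirely on the curve.
(c) Matching integer coefficients to the picture gives p.

3*x^2 + 2*x*y - 2*x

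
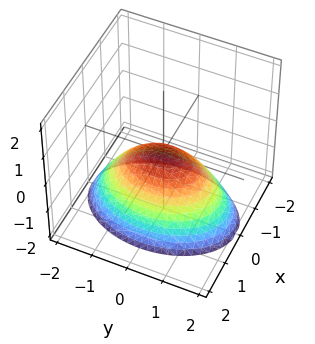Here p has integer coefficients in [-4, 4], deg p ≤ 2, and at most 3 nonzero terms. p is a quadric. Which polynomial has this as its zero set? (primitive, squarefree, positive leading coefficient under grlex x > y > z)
2*x^2 + y^2 + 2*z

(a) deg p = 2.
(b) Symmetries: it's symmetric under x → −x, forcing even powers of x; the y ↦ −y reflection is a symmetry, so y appears only in even powers.
(c) From the axis intercepts and sections: one y-axis crossing is at y = 0; it meets the z-axis at z = 0 (among the integer gridlines); it crosses the x-axis at the gridline x = 0.
(d) The integer polynomial consistent with all of this is the stated p.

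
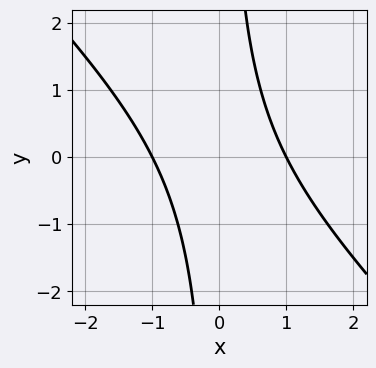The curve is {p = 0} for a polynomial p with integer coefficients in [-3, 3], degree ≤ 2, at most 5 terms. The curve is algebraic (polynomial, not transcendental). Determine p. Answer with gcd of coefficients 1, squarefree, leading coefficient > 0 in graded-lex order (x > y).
x^2 + x*y - 1

First, the degree is 2 — the shape is more complex than any degree-1 curve.
Next, against the integer gridlines: among the integer gridlines, it crosses the x-axis at x ∈ {-1, 1}; the curve avoids every integer y-axis point in the box.
Finally, the integer polynomial consistent with all of this is the stated p.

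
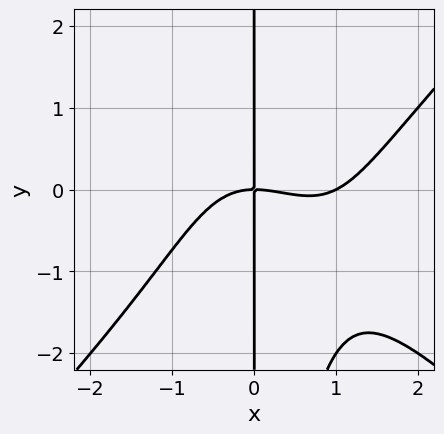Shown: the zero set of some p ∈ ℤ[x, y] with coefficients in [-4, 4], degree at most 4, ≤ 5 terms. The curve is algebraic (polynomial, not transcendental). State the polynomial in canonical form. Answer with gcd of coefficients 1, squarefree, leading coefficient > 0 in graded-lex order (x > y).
x^4 - x^2*y^2 - x^3 - 2*x*y

(a) Degree: a generic line meets the curve in up to 4 points, so deg p = 4.
(b) From the visible intercepts: the x-axis gridline crossings are at x ∈ {0, 1}; the visible y-axis segment lies entirely on the curve.
(c) These observations pin down the coefficients.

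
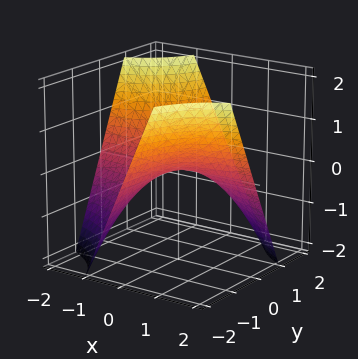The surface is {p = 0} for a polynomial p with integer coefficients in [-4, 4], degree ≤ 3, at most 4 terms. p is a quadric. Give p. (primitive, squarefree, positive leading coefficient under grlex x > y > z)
First, degree: a saddle surface; a quadric, so deg p = 2.
Next, against the integer gridlines: it meets the z-axis at z = 0 (among the integer gridlines); every point of the y-axis in the box is on the surface.
Finally, together with the visible shape, these determine p as stated. Check: (-2, 0, 0) on the x-axis lies on the surface, and p(-2, 0, 0) = 0. ✓

x*y + z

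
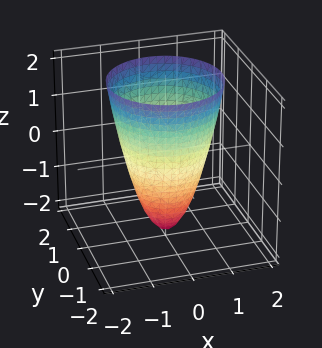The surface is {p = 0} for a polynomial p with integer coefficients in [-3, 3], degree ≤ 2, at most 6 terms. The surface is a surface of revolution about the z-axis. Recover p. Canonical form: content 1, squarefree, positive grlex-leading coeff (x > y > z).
First, the degree is 2 — the shape is more complex than any degree-1 surface.
Next, symmetries: rotational symmetry about the z-axis ⇒ p depends on x, y only through x² + y².
Next, checking where it meets the axes: among the integer gridlines, it crosses the y-axis at y ∈ {-1, 1}; it crosses the z-axis at the gridline z = -2; a circular section at z = -1 has radius between 0 and 1; among the integer gridlines, it crosses the x-axis at x ∈ {-1, 1}.
Finally, solving for integer coefficients yields p as stated.

2*x^2 + 2*y^2 - z - 2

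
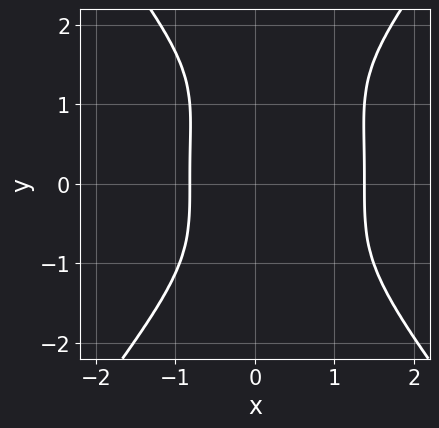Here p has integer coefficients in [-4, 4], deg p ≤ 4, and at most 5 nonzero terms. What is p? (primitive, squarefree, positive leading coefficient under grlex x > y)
3*x^4 - y^4 - 3*x^3 + y^3 - 3

First, deg p = 4.
Next, checking where it meets the axes: no y-intercept at any integer in the box.
Finally, the integer polynomial consistent with all of this is the stated p.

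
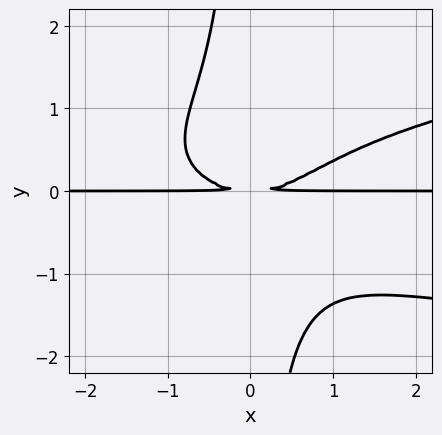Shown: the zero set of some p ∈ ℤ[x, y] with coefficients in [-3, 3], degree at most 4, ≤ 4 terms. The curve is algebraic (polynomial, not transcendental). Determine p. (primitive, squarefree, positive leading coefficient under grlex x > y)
2*x*y^3 - x^2*y + 2*y^2

Degree: no degree-3 curve has this shape, so deg p = 4.
Observable constraints: every point of the x-axis in the box is on the curve.
Fitting integer coefficients to these (and the overall shape) gives p.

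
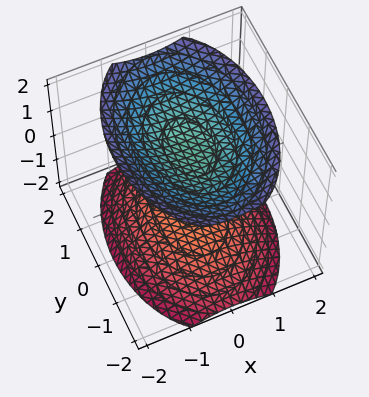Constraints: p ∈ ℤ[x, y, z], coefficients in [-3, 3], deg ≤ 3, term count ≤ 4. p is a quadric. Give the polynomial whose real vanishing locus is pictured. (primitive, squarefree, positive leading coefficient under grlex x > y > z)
2*x^2 + y^2 - 2*z^2 + 3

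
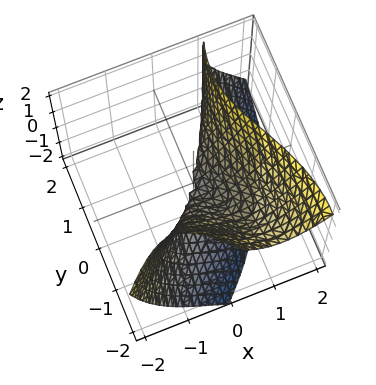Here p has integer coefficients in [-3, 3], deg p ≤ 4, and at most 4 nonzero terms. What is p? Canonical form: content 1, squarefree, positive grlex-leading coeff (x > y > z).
First, the degree is 3 — the shape is more complex than any degree-2 surface.
Then, checking where it meets the axes: it meets the y-axis at y = 0 (among the integer gridlines); one z-axis crossing is at z = 0; it meets the x-axis at x = 0 (among the integer gridlines).
Finally, solving for integer coefficients yields p as stated.

3*x^3 + 3*x*y*z - y^3 - 2*z^2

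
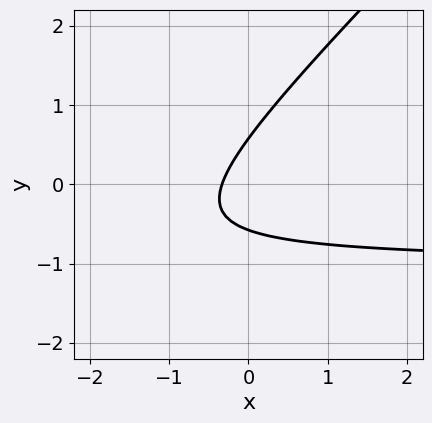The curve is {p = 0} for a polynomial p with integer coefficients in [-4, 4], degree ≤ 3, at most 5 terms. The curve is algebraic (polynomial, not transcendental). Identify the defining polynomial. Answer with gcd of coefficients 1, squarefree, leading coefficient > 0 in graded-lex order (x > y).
3*x*y - 3*y^2 + 3*x + 1

First, degree: a generic line meets the curve in up to 2 points, so deg p = 2.
Finally, solving for integer coefficients yields p as stated.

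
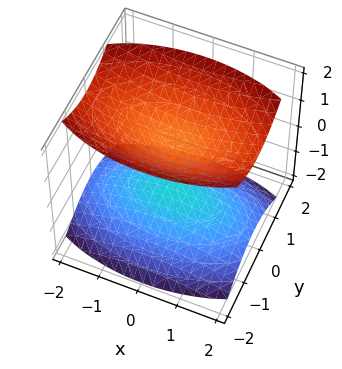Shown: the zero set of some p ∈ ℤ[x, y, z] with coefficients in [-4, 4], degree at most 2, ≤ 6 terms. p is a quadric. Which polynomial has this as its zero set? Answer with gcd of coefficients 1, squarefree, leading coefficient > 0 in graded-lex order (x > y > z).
x^2 + 3*y^2 - 3*z^2 + 3

(a) The picture has 2 separate pieces. They look like related sheets of one shape, so recover p as a whole.
(b) The degree is 2 — two separate bowl-shaped sheets opening away from each other; a quadric.
(c) Symmetries: mirror symmetry x ↦ −x ⇒ only even powers of x; mirror symmetry y ↦ −y ⇒ only even powers of y; it's symmetric under z → −z, forcing even powers of z.
(d) From the axis intercepts and sections: no x-intercept at any integer in the box; the z-axis gridline crossings are at z ∈ {-1, 1}.
(e) Assembling these constraints gives the stated polynomial.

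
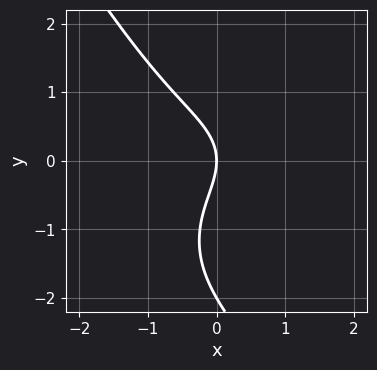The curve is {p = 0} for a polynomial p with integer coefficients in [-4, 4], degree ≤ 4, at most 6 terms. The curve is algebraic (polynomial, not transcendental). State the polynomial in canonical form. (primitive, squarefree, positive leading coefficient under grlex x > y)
1. deg p = 3. No degree-2 curve has this shape.
2. Checking where it meets the axes: it meets the x-axis at x = 0 (among the integer gridlines); among the integer gridlines, it crosses the y-axis at y ∈ {-2, 0}.
3. Fitting integer coefficients to these (and the overall shape) gives p.

2*x^3 + x*y^2 + y^3 + 2*y^2 + 3*x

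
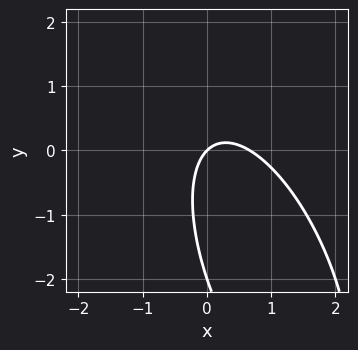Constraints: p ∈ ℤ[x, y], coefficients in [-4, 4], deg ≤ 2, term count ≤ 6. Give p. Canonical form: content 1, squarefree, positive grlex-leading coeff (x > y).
First, deg p = 2. The shape is more complex than any degree-1 curve.
Then, reading off the gridlines: among the integer gridlines, it crosses the y-axis at y ∈ {-2, 0}; it crosses the x-axis at the gridline x = 0.
Finally, together with the visible shape, these determine p as stated.

3*x^2 + 2*x*y + y^2 - 2*x + 2*y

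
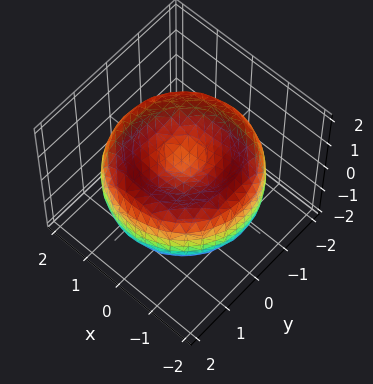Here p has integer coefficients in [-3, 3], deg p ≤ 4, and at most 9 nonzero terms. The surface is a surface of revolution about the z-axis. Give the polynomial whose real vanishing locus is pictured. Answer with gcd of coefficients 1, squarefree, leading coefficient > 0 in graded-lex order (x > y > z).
x^4 + 2*x^2*y^2 + y^4 - 3*x^2 - 3*y^2 + 3*z^2 - 1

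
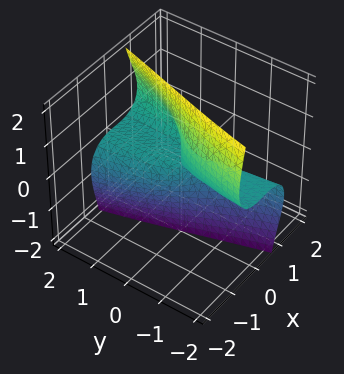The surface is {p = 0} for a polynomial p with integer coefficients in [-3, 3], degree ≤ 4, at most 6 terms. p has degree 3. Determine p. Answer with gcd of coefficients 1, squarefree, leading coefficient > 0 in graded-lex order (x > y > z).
2*x^3 + 3*x*z^2 - x^2 - 2*y*z

(a) Degree: the shape is more complex than any degree-2 surface, so deg p = 3.
(b) Reading off the gridlines: the visible z-axis segment lies entirely on the surface; the visible y-axis segment lies entirely on the surface.
(c) Putting this together gives p.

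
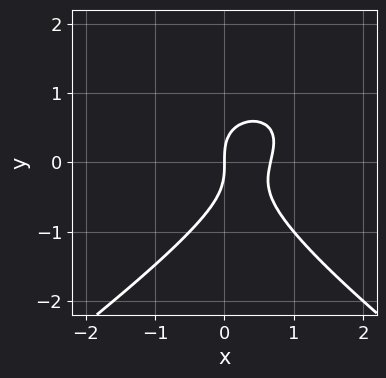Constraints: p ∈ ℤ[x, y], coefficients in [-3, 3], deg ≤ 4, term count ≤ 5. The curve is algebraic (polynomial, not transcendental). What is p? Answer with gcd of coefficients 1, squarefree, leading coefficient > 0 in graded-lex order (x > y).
x^2*y - 2*y^3 - 3*x^2 + 2*x

First, the degree is 3 — the shape is more complex than any degree-2 curve.
Next, checking where it meets the axes: it meets the x-axis at x = 0 (among the integer gridlines); it meets the y-axis at y = 0 (among the integer gridlines).
Finally, assembling these constraints gives the stated polynomial.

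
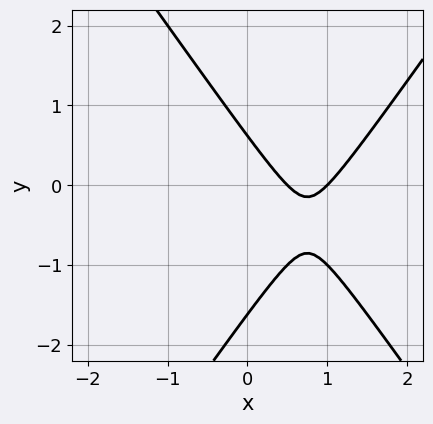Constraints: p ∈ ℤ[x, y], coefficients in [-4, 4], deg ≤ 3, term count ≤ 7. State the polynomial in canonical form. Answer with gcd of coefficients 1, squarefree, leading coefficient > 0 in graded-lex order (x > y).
2*x^2 - y^2 - 3*x - y + 1

(a) deg p = 2. No degree-1 curve has this shape.
(b) Checking where it meets the axes: one x-axis crossing is at x = 1.
(c) Fitting integer coefficients to these (and the overall shape) gives p.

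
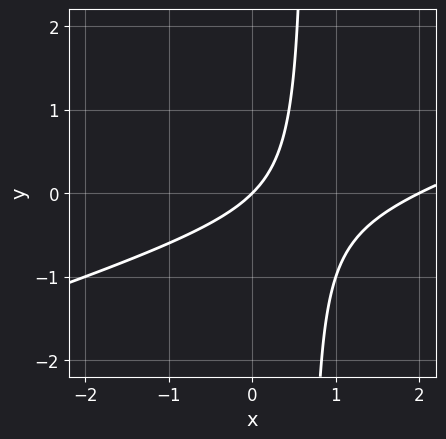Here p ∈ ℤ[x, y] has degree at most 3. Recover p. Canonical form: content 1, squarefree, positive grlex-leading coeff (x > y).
First, the degree is 2 — the shape is more complex than any degree-1 curve.
Then, reading off the gridlines: the x-axis gridline crossings are at x ∈ {0, 2}; one y-axis crossing is at y = 0.
Finally, together with the visible shape, these determine p as stated.

x^2 - 3*x*y - 2*x + 2*y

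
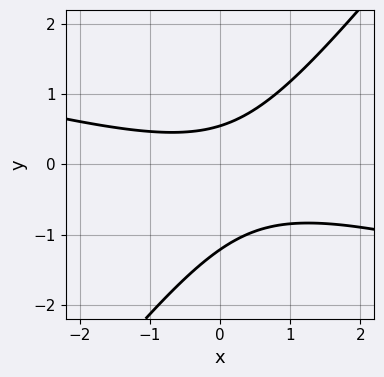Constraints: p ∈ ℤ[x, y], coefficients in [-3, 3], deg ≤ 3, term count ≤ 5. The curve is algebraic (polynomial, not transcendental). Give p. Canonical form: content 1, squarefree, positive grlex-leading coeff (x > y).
(a) Degree: a generic line meets the curve in up to 2 points, so deg p = 2.
(b) From the visible intercepts: it misses every integer gridline on the x-axis.
(c) Fitting integer coefficients to these (and the overall shape) gives p.

x^2 + 3*x*y - 3*y^2 - 2*y + 2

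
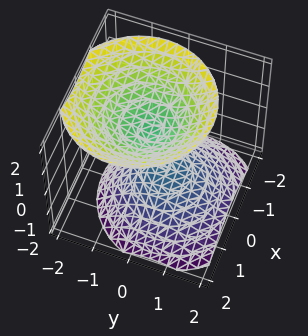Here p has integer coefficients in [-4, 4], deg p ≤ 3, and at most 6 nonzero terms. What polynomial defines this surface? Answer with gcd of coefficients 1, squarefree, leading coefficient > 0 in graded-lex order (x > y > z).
2*x^2 + 2*y^2 + y*z - 2*z^2 + 1

1. I count 2 distinct pieces.
2. The degree is 2 — a generic line meets the surface in up to 2 points.
3. From the visible intercepts: it misses every integer gridline on the y-axis; no x-intercept at any integer in the box.
4. Solving for integer coefficients yields p as stated.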